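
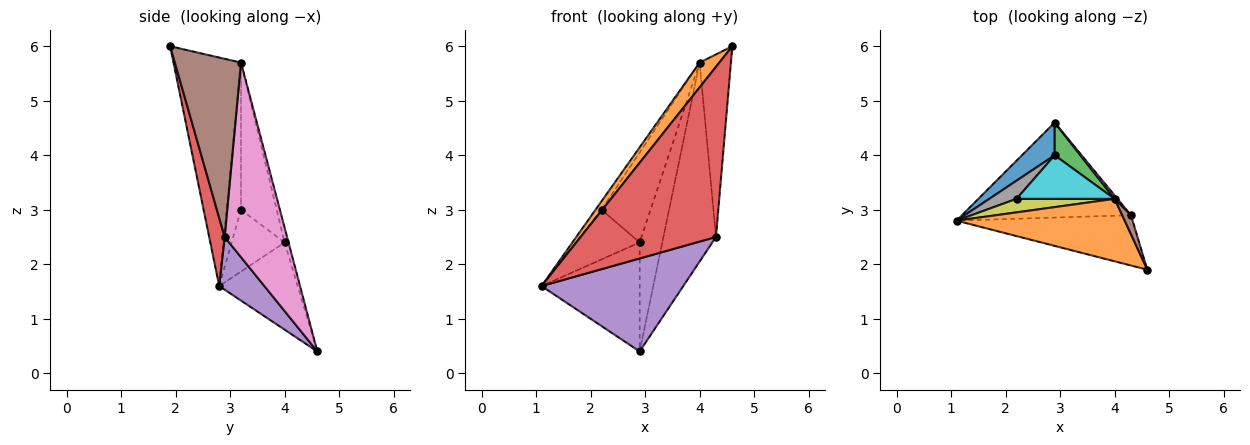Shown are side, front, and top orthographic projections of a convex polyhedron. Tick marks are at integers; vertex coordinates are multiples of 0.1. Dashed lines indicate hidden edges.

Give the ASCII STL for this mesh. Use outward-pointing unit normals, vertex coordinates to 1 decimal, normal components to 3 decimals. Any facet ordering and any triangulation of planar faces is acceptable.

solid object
 facet normal -0.608 0.760 0.228
  outer loop
   vertex 2.9 4.0 2.4
   vertex 2.9 4.6 0.4
   vertex 1.1 2.8 1.6
  endloop
 endfacet
 facet normal -0.784 -0.229 0.577
  outer loop
   vertex 4.0 3.2 5.7
   vertex 1.1 2.8 1.6
   vertex 4.6 1.9 6.0
  endloop
 endfacet
 facet normal -0.163 0.945 0.283
  outer loop
   vertex 4.0 3.2 5.7
   vertex 2.9 4.6 0.4
   vertex 2.9 4.0 2.4
  endloop
 endfacet
 facet normal 0.109 -0.953 -0.282
  outer loop
   vertex 4.3 2.9 2.5
   vertex 4.6 1.9 6.0
   vertex 1.1 2.8 1.6
  endloop
 endfacet
 facet normal 0.218 -0.683 -0.698
  outer loop
   vertex 4.3 2.9 2.5
   vertex 1.1 2.8 1.6
   vertex 2.9 4.6 0.4
  endloop
 endfacet
 facet normal 0.903 0.427 0.045
  outer loop
   vertex 4.3 2.9 2.5
   vertex 4.0 3.2 5.7
   vertex 4.6 1.9 6.0
  endloop
 endfacet
 facet normal 0.765 0.644 0.011
  outer loop
   vertex 4.3 2.9 2.5
   vertex 2.9 4.6 0.4
   vertex 4.0 3.2 5.7
  endloop
 endfacet
 facet normal -0.614 0.741 0.271
  outer loop
   vertex 2.2 3.2 3.0
   vertex 2.9 4.0 2.4
   vertex 1.1 2.8 1.6
  endloop
 endfacet
 facet normal -0.786 0.328 0.524
  outer loop
   vertex 2.2 3.2 3.0
   vertex 1.1 2.8 1.6
   vertex 4.0 3.2 5.7
  endloop
 endfacet
 facet normal -0.548 0.753 0.365
  outer loop
   vertex 2.2 3.2 3.0
   vertex 4.0 3.2 5.7
   vertex 2.9 4.0 2.4
  endloop
 endfacet
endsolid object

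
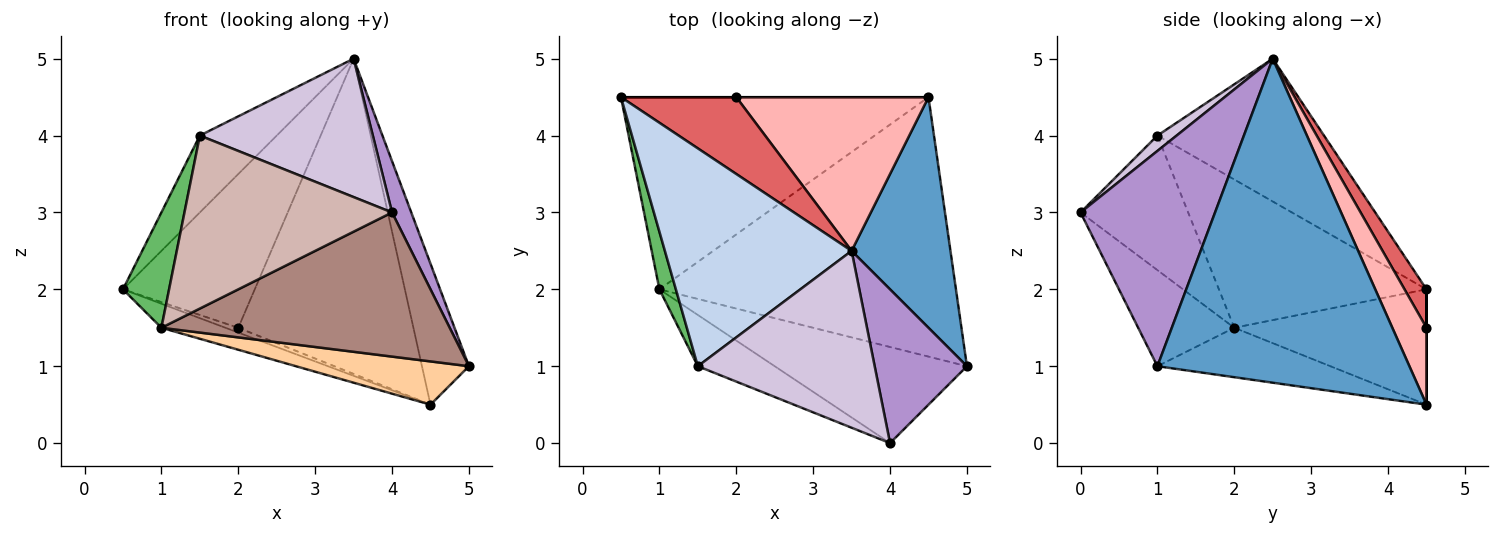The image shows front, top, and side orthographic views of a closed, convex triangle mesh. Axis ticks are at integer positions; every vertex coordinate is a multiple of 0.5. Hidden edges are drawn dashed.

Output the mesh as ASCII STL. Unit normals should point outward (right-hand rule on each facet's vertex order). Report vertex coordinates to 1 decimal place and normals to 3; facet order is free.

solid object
 facet normal 0.942 0.176 0.287
  outer loop
   vertex 3.5 2.5 5.0
   vertex 5.0 1.0 1.0
   vertex 4.5 4.5 0.5
  endloop
 endfacet
 facet normal -0.585 0.270 0.765
  outer loop
   vertex 1.5 1.0 4.0
   vertex 3.5 2.5 5.0
   vertex 0.5 4.5 2.0
  endloop
 endfacet
 facet normal -0.349 0.116 -0.930
  outer loop
   vertex 1.0 2.0 1.5
   vertex 0.5 4.5 2.0
   vertex 4.5 4.5 0.5
  endloop
 endfacet
 facet normal -0.162 -0.162 -0.973
  outer loop
   vertex 1.0 2.0 1.5
   vertex 4.5 4.5 0.5
   vertex 5.0 1.0 1.0
  endloop
 endfacet
 facet normal -0.970 -0.216 0.108
  outer loop
   vertex 1.0 2.0 1.5
   vertex 1.5 1.0 4.0
   vertex 0.5 4.5 2.0
  endloop
 endfacet
 facet normal 0.000 1.000 0.000
  outer loop
   vertex 2.0 4.5 1.5
   vertex 4.5 4.5 0.5
   vertex 0.5 4.5 2.0
  endloop
 endfacet
 facet normal 0.147 0.885 0.442
  outer loop
   vertex 2.0 4.5 1.5
   vertex 0.5 4.5 2.0
   vertex 3.5 2.5 5.0
  endloop
 endfacet
 facet normal 0.173 0.885 0.432
  outer loop
   vertex 2.0 4.5 1.5
   vertex 3.5 2.5 5.0
   vertex 4.5 4.5 0.5
  endloop
 endfacet
 facet normal 0.911 -0.130 0.391
  outer loop
   vertex 4.0 0.0 3.0
   vertex 5.0 1.0 1.0
   vertex 3.5 2.5 5.0
  endloop
 endfacet
 facet normal 0.068 -0.615 0.786
  outer loop
   vertex 4.0 0.0 3.0
   vertex 3.5 2.5 5.0
   vertex 1.5 1.0 4.0
  endloop
 endfacet
 facet normal -0.267 -0.802 -0.535
  outer loop
   vertex 4.0 0.0 3.0
   vertex 1.0 2.0 1.5
   vertex 5.0 1.0 1.0
  endloop
 endfacet
 facet normal -0.445 -0.859 -0.254
  outer loop
   vertex 4.0 0.0 3.0
   vertex 1.5 1.0 4.0
   vertex 1.0 2.0 1.5
  endloop
 endfacet
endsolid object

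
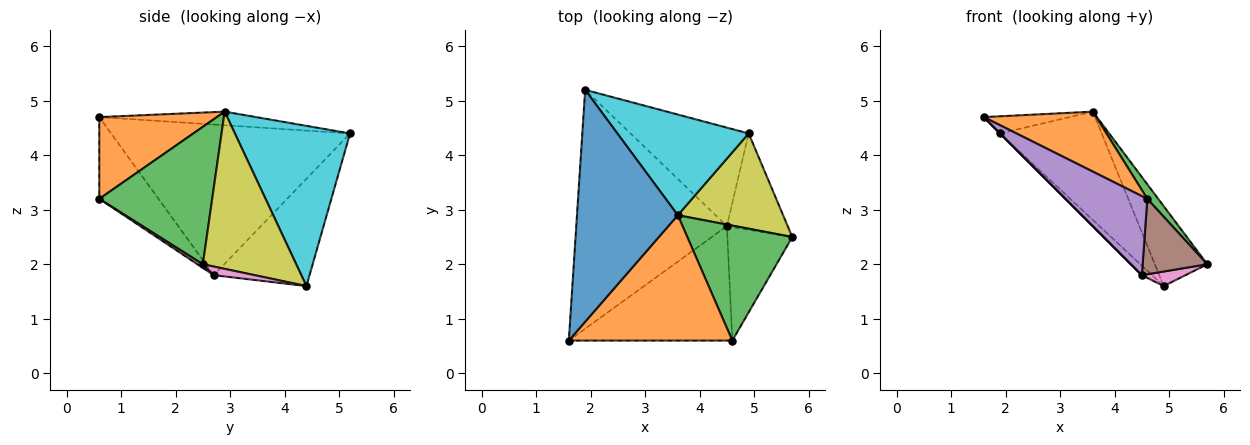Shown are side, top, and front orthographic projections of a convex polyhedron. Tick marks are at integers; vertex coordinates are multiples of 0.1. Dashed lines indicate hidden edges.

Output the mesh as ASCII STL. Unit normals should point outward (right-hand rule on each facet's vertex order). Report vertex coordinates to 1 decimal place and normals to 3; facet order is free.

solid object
 facet normal -0.134 0.073 0.988
  outer loop
   vertex 3.6 2.9 4.8
   vertex 1.9 5.2 4.4
   vertex 1.6 0.6 4.7
  endloop
 endfacet
 facet normal 0.411 -0.393 0.822
  outer loop
   vertex 4.6 0.6 3.2
   vertex 3.6 2.9 4.8
   vertex 1.6 0.6 4.7
  endloop
 endfacet
 facet normal 0.792 -0.077 0.605
  outer loop
   vertex 4.6 0.6 3.2
   vertex 5.7 2.5 2.0
   vertex 3.6 2.9 4.8
  endloop
 endfacet
 facet normal -0.707 0.000 -0.707
  outer loop
   vertex 4.5 2.7 1.8
   vertex 1.6 0.6 4.7
   vertex 1.9 5.2 4.4
  endloop
 endfacet
 facet normal -0.380 -0.525 -0.761
  outer loop
   vertex 4.5 2.7 1.8
   vertex 4.6 0.6 3.2
   vertex 1.6 0.6 4.7
  endloop
 endfacet
 facet normal 0.047 -0.553 -0.832
  outer loop
   vertex 4.5 2.7 1.8
   vertex 5.7 2.5 2.0
   vertex 4.6 0.6 3.2
  endloop
 endfacet
 facet normal 0.139 -0.148 -0.979
  outer loop
   vertex 4.9 4.4 1.6
   vertex 5.7 2.5 2.0
   vertex 4.5 2.7 1.8
  endloop
 endfacet
 facet normal -0.670 0.071 -0.739
  outer loop
   vertex 4.9 4.4 1.6
   vertex 4.5 2.7 1.8
   vertex 1.9 5.2 4.4
  endloop
 endfacet
 facet normal 0.753 0.423 0.504
  outer loop
   vertex 4.9 4.4 1.6
   vertex 3.6 2.9 4.8
   vertex 5.7 2.5 2.0
  endloop
 endfacet
 facet normal 0.639 0.563 0.524
  outer loop
   vertex 4.9 4.4 1.6
   vertex 1.9 5.2 4.4
   vertex 3.6 2.9 4.8
  endloop
 endfacet
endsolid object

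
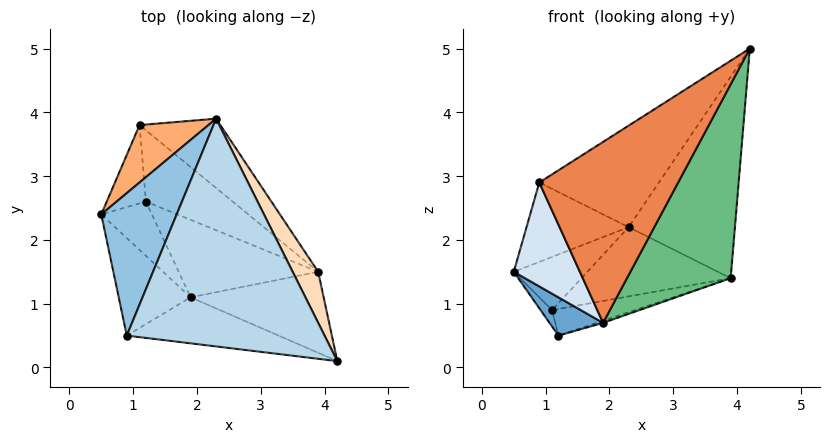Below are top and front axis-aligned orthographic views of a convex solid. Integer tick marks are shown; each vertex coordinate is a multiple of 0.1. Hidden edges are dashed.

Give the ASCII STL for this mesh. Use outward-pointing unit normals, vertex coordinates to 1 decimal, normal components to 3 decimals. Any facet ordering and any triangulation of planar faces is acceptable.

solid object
 facet normal -0.708 -0.407 -0.577
  outer loop
   vertex 1.9 1.1 0.7
   vertex 0.5 2.4 1.5
   vertex 1.2 2.6 0.5
  endloop
 endfacet
 facet normal -0.598 0.390 0.700
  outer loop
   vertex 0.9 0.5 2.9
   vertex 2.3 3.9 2.2
   vertex 0.5 2.4 1.5
  endloop
 endfacet
 facet normal -0.470 0.359 0.806
  outer loop
   vertex 0.9 0.5 2.9
   vertex 4.2 0.1 5.0
   vertex 2.3 3.9 2.2
  endloop
 endfacet
 facet normal -0.730 -0.498 -0.468
  outer loop
   vertex 0.9 0.5 2.9
   vertex 0.5 2.4 1.5
   vertex 1.9 1.1 0.7
  endloop
 endfacet
 facet normal 0.039 -0.968 -0.246
  outer loop
   vertex 0.9 0.5 2.9
   vertex 1.9 1.1 0.7
   vertex 4.2 0.1 5.0
  endloop
 endfacet
 facet normal -0.648 0.517 0.559
  outer loop
   vertex 1.1 3.8 0.9
   vertex 0.5 2.4 1.5
   vertex 2.3 3.9 2.2
  endloop
 endfacet
 facet normal -0.824 0.116 -0.554
  outer loop
   vertex 1.1 3.8 0.9
   vertex 1.2 2.6 0.5
   vertex 0.5 2.4 1.5
  endloop
 endfacet
 facet normal 0.844 0.519 0.132
  outer loop
   vertex 3.9 1.5 1.4
   vertex 2.3 3.9 2.2
   vertex 4.2 0.1 5.0
  endloop
 endfacet
 facet normal 0.304 -0.879 -0.367
  outer loop
   vertex 3.9 1.5 1.4
   vertex 4.2 0.1 5.0
   vertex 1.9 1.1 0.7
  endloop
 endfacet
 facet normal 0.326 0.026 -0.945
  outer loop
   vertex 3.9 1.5 1.4
   vertex 1.9 1.1 0.7
   vertex 1.2 2.6 0.5
  endloop
 endfacet
 facet normal 0.577 0.577 -0.577
  outer loop
   vertex 3.9 1.5 1.4
   vertex 1.1 3.8 0.9
   vertex 2.3 3.9 2.2
  endloop
 endfacet
 facet normal 0.414 0.319 -0.853
  outer loop
   vertex 3.9 1.5 1.4
   vertex 1.2 2.6 0.5
   vertex 1.1 3.8 0.9
  endloop
 endfacet
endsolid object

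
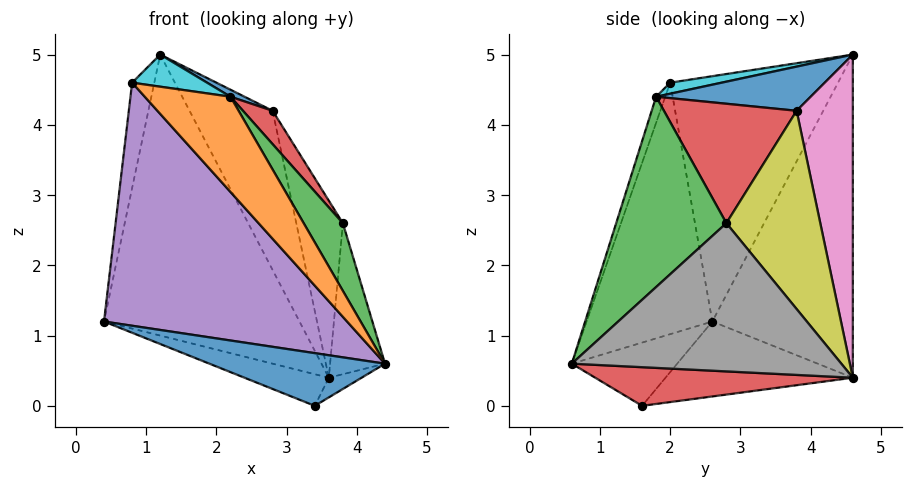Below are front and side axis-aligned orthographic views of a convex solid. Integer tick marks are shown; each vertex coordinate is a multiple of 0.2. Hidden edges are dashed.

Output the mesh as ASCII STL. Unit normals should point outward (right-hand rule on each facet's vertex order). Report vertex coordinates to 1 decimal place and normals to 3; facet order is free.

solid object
 facet normal -0.447 -0.744 -0.496
  outer loop
   vertex 3.4 1.6 0.0
   vertex 4.4 0.6 0.6
   vertex 0.4 2.6 1.2
  endloop
 endfacet
 facet normal -0.558 0.777 -0.291
  outer loop
   vertex 3.6 4.6 0.4
   vertex 0.4 2.6 1.2
   vertex 1.2 4.6 5.0
  endloop
 endfacet
 facet normal -0.325 0.146 -0.934
  outer loop
   vertex 3.6 4.6 0.4
   vertex 3.4 1.6 0.0
   vertex 0.4 2.6 1.2
  endloop
 endfacet
 facet normal 0.565 0.072 -0.822
  outer loop
   vertex 3.6 4.6 0.4
   vertex 4.4 0.6 0.6
   vertex 3.4 1.6 0.0
  endloop
 endfacet
 facet normal -0.457 -0.884 -0.102
  outer loop
   vertex 0.8 2.0 4.6
   vertex 0.4 2.6 1.2
   vertex 4.4 0.6 0.6
  endloop
 endfacet
 facet normal -0.982 0.130 0.138
  outer loop
   vertex 0.8 2.0 4.6
   vertex 1.2 4.6 5.0
   vertex 0.4 2.6 1.2
  endloop
 endfacet
 facet normal 0.538 0.795 0.281
  outer loop
   vertex 2.8 3.8 4.2
   vertex 3.6 4.6 0.4
   vertex 1.2 4.6 5.0
  endloop
 endfacet
 facet normal 0.977 0.199 0.074
  outer loop
   vertex 3.8 2.8 2.6
   vertex 4.4 0.6 0.6
   vertex 3.6 4.6 0.4
  endloop
 endfacet
 facet normal 0.862 0.428 0.272
  outer loop
   vertex 3.8 2.8 2.6
   vertex 3.6 4.6 0.4
   vertex 2.8 3.8 4.2
  endloop
 endfacet
 facet normal 0.116 -0.168 0.979
  outer loop
   vertex 2.2 1.8 4.4
   vertex 1.2 4.6 5.0
   vertex 0.8 2.0 4.6
  endloop
 endfacet
 facet normal 0.431 -0.039 0.901
  outer loop
   vertex 2.2 1.8 4.4
   vertex 2.8 3.8 4.2
   vertex 1.2 4.6 5.0
  endloop
 endfacet
 facet normal -0.103 -0.964 0.245
  outer loop
   vertex 2.2 1.8 4.4
   vertex 0.8 2.0 4.6
   vertex 4.4 0.6 0.6
  endloop
 endfacet
 facet normal 0.789 -0.281 0.546
  outer loop
   vertex 2.2 1.8 4.4
   vertex 4.4 0.6 0.6
   vertex 3.8 2.8 2.6
  endloop
 endfacet
 facet normal 0.782 -0.175 0.598
  outer loop
   vertex 2.2 1.8 4.4
   vertex 3.8 2.8 2.6
   vertex 2.8 3.8 4.2
  endloop
 endfacet
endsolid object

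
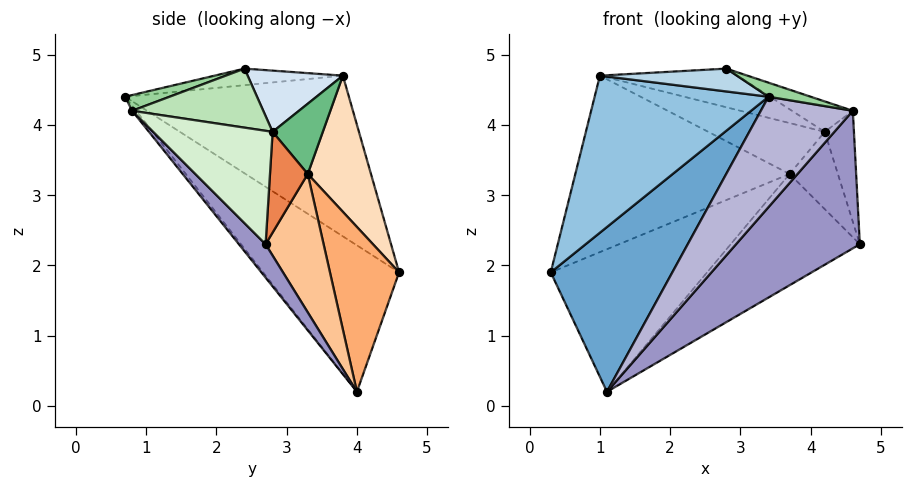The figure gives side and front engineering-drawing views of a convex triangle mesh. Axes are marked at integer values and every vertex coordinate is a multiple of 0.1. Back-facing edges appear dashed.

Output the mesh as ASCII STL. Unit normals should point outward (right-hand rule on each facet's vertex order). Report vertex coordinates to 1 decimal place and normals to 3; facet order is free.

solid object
 facet normal -0.741 -0.662 -0.115
  outer loop
   vertex 1.1 4.0 0.2
   vertex 3.4 0.7 4.4
   vertex 0.3 4.6 1.9
  endloop
 endfacet
 facet normal -0.789 -0.613 0.022
  outer loop
   vertex 1.0 3.8 4.7
   vertex 0.3 4.6 1.9
   vertex 3.4 0.7 4.4
  endloop
 endfacet
 facet normal -0.296 -0.317 0.901
  outer loop
   vertex 2.8 2.4 4.8
   vertex 1.0 3.8 4.7
   vertex 3.4 0.7 4.4
  endloop
 endfacet
 facet normal 0.356 0.513 0.781
  outer loop
   vertex 2.8 2.4 4.8
   vertex 4.2 2.8 3.9
   vertex 1.0 3.8 4.7
  endloop
 endfacet
 facet normal 0.610 0.780 0.142
  outer loop
   vertex 3.7 3.3 3.3
   vertex 4.2 2.8 3.9
   vertex 4.7 2.7 2.3
  endloop
 endfacet
 facet normal 0.401 0.907 -0.131
  outer loop
   vertex 3.7 3.3 3.3
   vertex 1.1 4.0 0.2
   vertex 0.3 4.6 1.9
  endloop
 endfacet
 facet normal 0.406 0.904 -0.136
  outer loop
   vertex 3.7 3.3 3.3
   vertex 4.7 2.7 2.3
   vertex 1.1 4.0 0.2
  endloop
 endfacet
 facet normal 0.277 0.940 0.199
  outer loop
   vertex 3.7 3.3 3.3
   vertex 0.3 4.6 1.9
   vertex 1.0 3.8 4.7
  endloop
 endfacet
 facet normal 0.363 0.842 0.399
  outer loop
   vertex 3.7 3.3 3.3
   vertex 1.0 3.8 4.7
   vertex 4.2 2.8 3.9
  endloop
 endfacet
 facet normal 0.176 -0.166 0.970
  outer loop
   vertex 4.6 0.8 4.2
   vertex 2.8 2.4 4.8
   vertex 3.4 0.7 4.4
  endloop
 endfacet
 facet normal 0.481 0.223 0.848
  outer loop
   vertex 4.6 0.8 4.2
   vertex 4.2 2.8 3.9
   vertex 2.8 2.4 4.8
  endloop
 endfacet
 facet normal 0.933 0.228 0.277
  outer loop
   vertex 4.6 0.8 4.2
   vertex 4.7 2.7 2.3
   vertex 4.2 2.8 3.9
  endloop
 endfacet
 facet normal 0.152 -0.703 -0.695
  outer loop
   vertex 4.6 0.8 4.2
   vertex 1.1 4.0 0.2
   vertex 4.7 2.7 2.3
  endloop
 endfacet
 facet normal -0.035 -0.795 -0.606
  outer loop
   vertex 4.6 0.8 4.2
   vertex 3.4 0.7 4.4
   vertex 1.1 4.0 0.2
  endloop
 endfacet
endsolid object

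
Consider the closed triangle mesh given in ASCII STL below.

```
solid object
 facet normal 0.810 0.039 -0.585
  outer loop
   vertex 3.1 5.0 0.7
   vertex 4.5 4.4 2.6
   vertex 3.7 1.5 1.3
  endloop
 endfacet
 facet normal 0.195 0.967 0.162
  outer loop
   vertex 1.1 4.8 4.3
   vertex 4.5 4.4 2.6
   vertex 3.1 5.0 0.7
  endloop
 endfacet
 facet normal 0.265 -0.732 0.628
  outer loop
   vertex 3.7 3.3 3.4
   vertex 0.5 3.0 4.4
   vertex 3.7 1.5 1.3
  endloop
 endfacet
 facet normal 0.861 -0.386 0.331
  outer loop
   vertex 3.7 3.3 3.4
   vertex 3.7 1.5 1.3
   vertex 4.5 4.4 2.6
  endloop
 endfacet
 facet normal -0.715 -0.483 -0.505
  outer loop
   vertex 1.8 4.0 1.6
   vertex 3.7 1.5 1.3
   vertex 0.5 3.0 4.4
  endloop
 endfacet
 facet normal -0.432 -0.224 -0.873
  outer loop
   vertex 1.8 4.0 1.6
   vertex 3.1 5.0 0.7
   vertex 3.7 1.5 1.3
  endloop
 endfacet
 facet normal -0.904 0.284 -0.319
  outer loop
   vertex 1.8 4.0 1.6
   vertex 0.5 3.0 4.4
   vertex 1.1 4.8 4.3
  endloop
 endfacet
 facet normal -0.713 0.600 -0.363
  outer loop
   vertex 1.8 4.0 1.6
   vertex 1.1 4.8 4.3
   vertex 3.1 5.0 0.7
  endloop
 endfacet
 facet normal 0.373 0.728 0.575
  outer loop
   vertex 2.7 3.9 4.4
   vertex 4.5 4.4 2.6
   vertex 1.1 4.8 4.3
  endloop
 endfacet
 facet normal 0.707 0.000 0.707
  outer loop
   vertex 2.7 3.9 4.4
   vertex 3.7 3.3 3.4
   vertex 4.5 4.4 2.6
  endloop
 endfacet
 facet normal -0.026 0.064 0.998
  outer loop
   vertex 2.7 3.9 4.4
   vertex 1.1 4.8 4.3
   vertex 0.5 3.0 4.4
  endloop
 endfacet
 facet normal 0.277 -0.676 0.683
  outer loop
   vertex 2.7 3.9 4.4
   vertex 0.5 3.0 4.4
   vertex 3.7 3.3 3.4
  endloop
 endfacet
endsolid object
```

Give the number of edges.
18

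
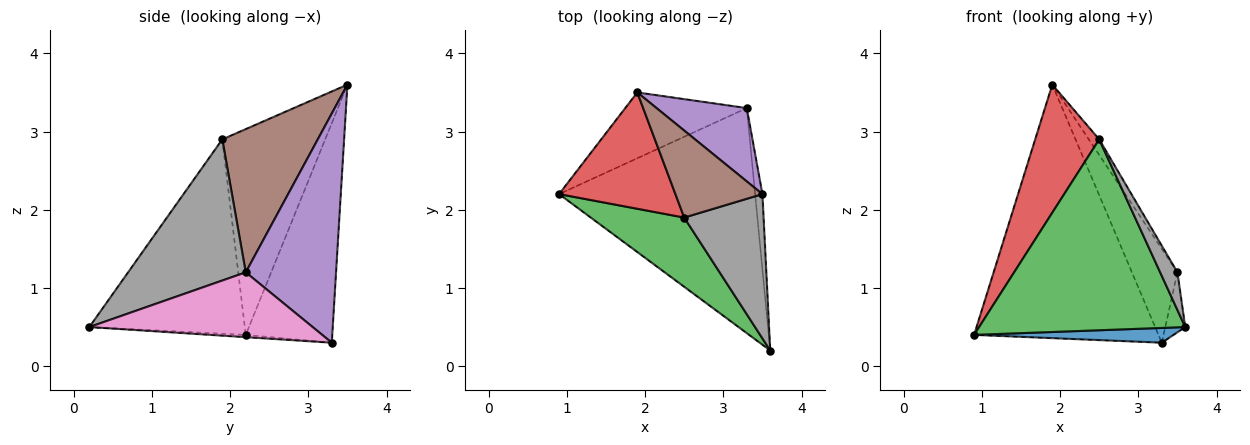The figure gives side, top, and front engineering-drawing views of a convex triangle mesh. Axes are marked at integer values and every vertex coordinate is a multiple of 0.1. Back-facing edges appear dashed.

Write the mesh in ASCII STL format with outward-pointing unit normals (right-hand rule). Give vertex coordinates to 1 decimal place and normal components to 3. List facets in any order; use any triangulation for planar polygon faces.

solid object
 facet normal -0.012 -0.065 -0.998
  outer loop
   vertex 3.3 3.3 0.3
   vertex 3.6 0.2 0.5
   vertex 0.9 2.2 0.4
  endloop
 endfacet
 facet normal -0.413 0.881 -0.229
  outer loop
   vertex 1.9 3.5 3.6
   vertex 3.3 3.3 0.3
   vertex 0.9 2.2 0.4
  endloop
 endfacet
 facet normal -0.578 -0.767 0.278
  outer loop
   vertex 2.5 1.9 2.9
   vertex 0.9 2.2 0.4
   vertex 3.6 0.2 0.5
  endloop
 endfacet
 facet normal -0.765 -0.476 0.433
  outer loop
   vertex 2.5 1.9 2.9
   vertex 1.9 3.5 3.6
   vertex 0.9 2.2 0.4
  endloop
 endfacet
 facet normal 0.842 0.425 0.332
  outer loop
   vertex 3.5 2.2 1.2
   vertex 3.3 3.3 0.3
   vertex 1.9 3.5 3.6
  endloop
 endfacet
 facet normal 0.851 0.093 0.517
  outer loop
   vertex 3.5 2.2 1.2
   vertex 1.9 3.5 3.6
   vertex 2.5 1.9 2.9
  endloop
 endfacet
 facet normal 0.990 0.089 -0.112
  outer loop
   vertex 3.5 2.2 1.2
   vertex 3.6 0.2 0.5
   vertex 3.3 3.3 0.3
  endloop
 endfacet
 facet normal 0.865 -0.127 0.486
  outer loop
   vertex 3.5 2.2 1.2
   vertex 2.5 1.9 2.9
   vertex 3.6 0.2 0.5
  endloop
 endfacet
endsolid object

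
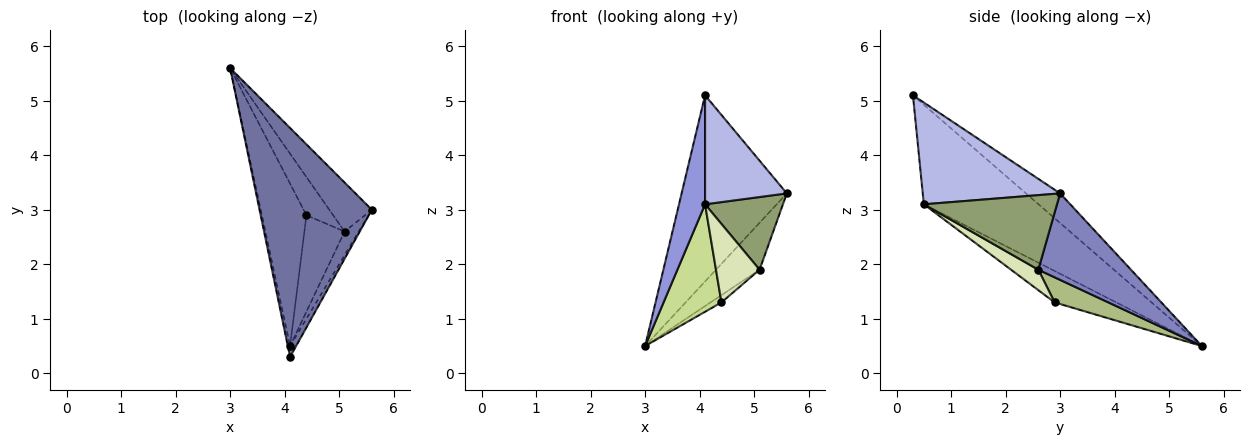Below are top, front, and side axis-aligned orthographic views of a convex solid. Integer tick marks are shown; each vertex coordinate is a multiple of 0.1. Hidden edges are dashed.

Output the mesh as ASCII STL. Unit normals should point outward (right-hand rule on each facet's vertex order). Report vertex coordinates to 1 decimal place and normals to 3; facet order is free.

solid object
 facet normal -0.200 0.618 0.760
  outer loop
   vertex 4.1 0.3 5.1
   vertex 5.6 3.0 3.3
   vertex 3.0 5.6 0.5
  endloop
 endfacet
 facet normal 0.827 0.389 -0.406
  outer loop
   vertex 5.1 2.6 1.9
   vertex 3.0 5.6 0.5
   vertex 5.6 3.0 3.3
  endloop
 endfacet
 facet normal -0.975 -0.222 -0.022
  outer loop
   vertex 4.1 0.5 3.1
   vertex 4.1 0.3 5.1
   vertex 3.0 5.6 0.5
  endloop
 endfacet
 facet normal 0.858 -0.511 -0.051
  outer loop
   vertex 4.1 0.5 3.1
   vertex 5.6 3.0 3.3
   vertex 4.1 0.3 5.1
  endloop
 endfacet
 facet normal 0.852 -0.498 -0.162
  outer loop
   vertex 4.1 0.5 3.1
   vertex 5.1 2.6 1.9
   vertex 5.6 3.0 3.3
  endloop
 endfacet
 facet normal 0.678 0.138 -0.722
  outer loop
   vertex 4.4 2.9 1.3
   vertex 3.0 5.6 0.5
   vertex 5.1 2.6 1.9
  endloop
 endfacet
 facet normal -0.507 -0.476 -0.719
  outer loop
   vertex 4.4 2.9 1.3
   vertex 4.1 0.5 3.1
   vertex 3.0 5.6 0.5
  endloop
 endfacet
 facet normal 0.367 -0.587 -0.722
  outer loop
   vertex 4.4 2.9 1.3
   vertex 5.1 2.6 1.9
   vertex 4.1 0.5 3.1
  endloop
 endfacet
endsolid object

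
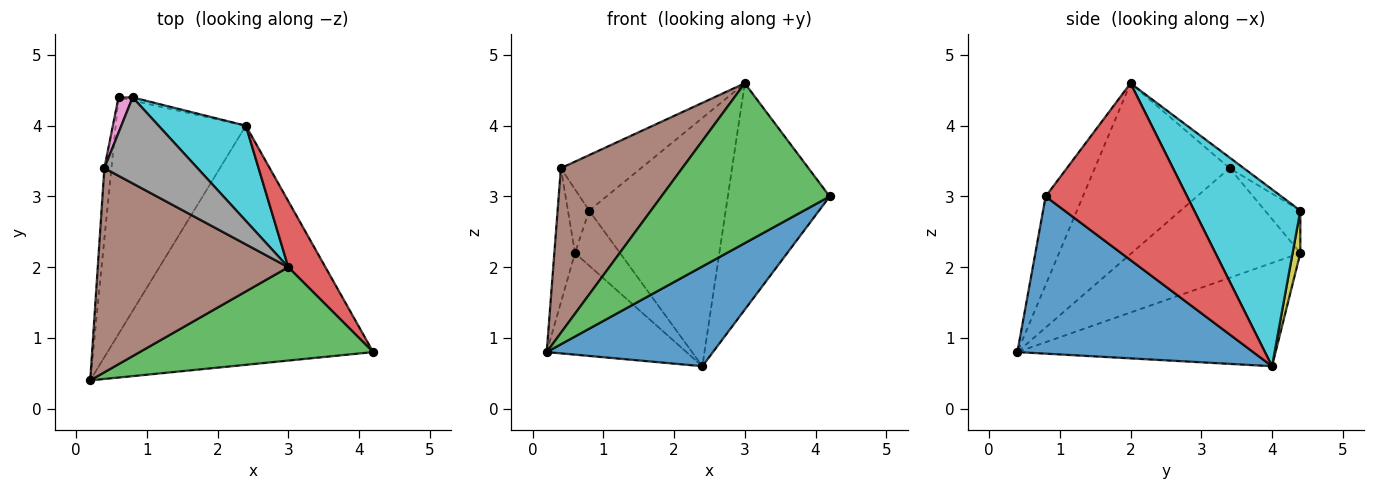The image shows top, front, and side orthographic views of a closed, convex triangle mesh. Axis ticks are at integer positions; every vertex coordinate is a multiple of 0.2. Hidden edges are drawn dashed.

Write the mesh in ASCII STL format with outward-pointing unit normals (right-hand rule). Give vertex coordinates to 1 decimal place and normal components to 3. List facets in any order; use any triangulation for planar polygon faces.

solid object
 facet normal 0.479 -0.338 -0.810
  outer loop
   vertex 2.4 4.0 0.6
   vertex 4.2 0.8 3.0
   vertex 0.2 0.4 0.8
  endloop
 endfacet
 facet normal -0.589 0.319 -0.742
  outer loop
   vertex 2.4 4.0 0.6
   vertex 0.2 0.4 0.8
   vertex 0.6 4.4 2.2
  endloop
 endfacet
 facet normal -0.188 -0.848 0.495
  outer loop
   vertex 3.0 2.0 4.6
   vertex 0.2 0.4 0.8
   vertex 4.2 0.8 3.0
  endloop
 endfacet
 facet normal 0.800 0.576 0.168
  outer loop
   vertex 3.0 2.0 4.6
   vertex 4.2 0.8 3.0
   vertex 2.4 4.0 0.6
  endloop
 endfacet
 facet normal -0.991 0.121 -0.064
  outer loop
   vertex 0.4 3.4 3.4
   vertex 0.6 4.4 2.2
   vertex 0.2 0.4 0.8
  endloop
 endfacet
 facet normal -0.572 -0.515 0.638
  outer loop
   vertex 0.4 3.4 3.4
   vertex 0.2 0.4 0.8
   vertex 3.0 2.0 4.6
  endloop
 endfacet
 facet normal -0.824 0.495 0.275
  outer loop
   vertex 0.8 4.4 2.8
   vertex 0.6 4.4 2.2
   vertex 0.4 3.4 3.4
  endloop
 endfacet
 facet normal -0.095 0.540 0.836
  outer loop
   vertex 0.8 4.4 2.8
   vertex 0.4 3.4 3.4
   vertex 3.0 2.0 4.6
  endloop
 endfacet
 facet normal 0.169 0.984 -0.056
  outer loop
   vertex 0.8 4.4 2.8
   vertex 2.4 4.0 0.6
   vertex 0.6 4.4 2.2
  endloop
 endfacet
 facet normal 0.587 0.756 0.290
  outer loop
   vertex 0.8 4.4 2.8
   vertex 3.0 2.0 4.6
   vertex 2.4 4.0 0.6
  endloop
 endfacet
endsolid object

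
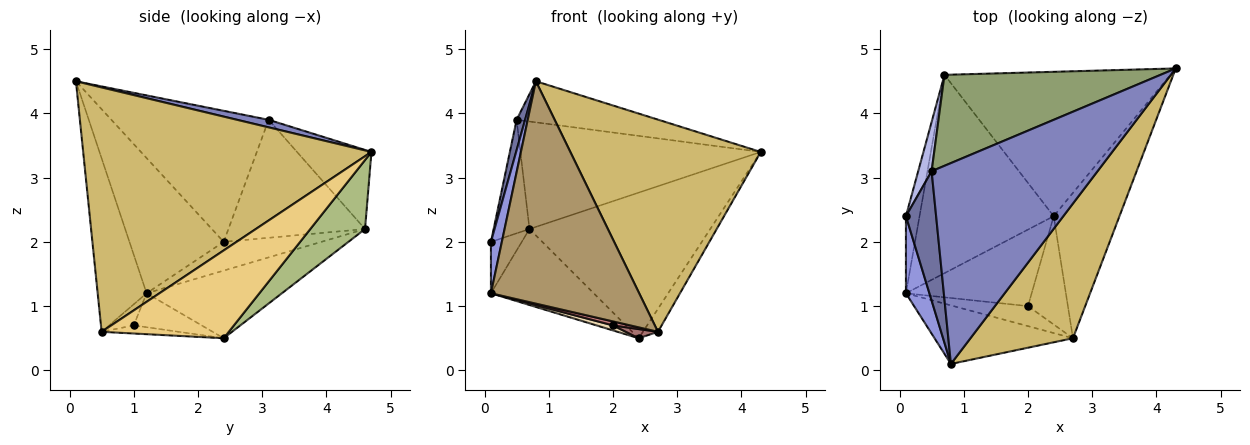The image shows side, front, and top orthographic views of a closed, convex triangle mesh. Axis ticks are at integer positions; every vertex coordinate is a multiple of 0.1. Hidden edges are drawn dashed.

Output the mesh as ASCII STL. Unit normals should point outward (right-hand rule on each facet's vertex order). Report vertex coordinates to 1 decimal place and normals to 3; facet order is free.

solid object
 facet normal -0.973 -0.052 0.224
  outer loop
   vertex 0.5 3.1 3.9
   vertex 0.1 2.4 2.0
   vertex 0.8 0.1 4.5
  endloop
 endfacet
 facet normal 0.044 0.200 0.979
  outer loop
   vertex 0.5 3.1 3.9
   vertex 0.8 0.1 4.5
   vertex 4.3 4.7 3.4
  endloop
 endfacet
 facet normal -0.979 -0.113 0.170
  outer loop
   vertex 0.1 1.2 1.2
   vertex 0.8 0.1 4.5
   vertex 0.1 2.4 2.0
  endloop
 endfacet
 facet normal -0.961 0.252 0.109
  outer loop
   vertex 0.7 4.6 2.2
   vertex 0.1 2.4 2.0
   vertex 0.5 3.1 3.9
  endloop
 endfacet
 facet normal -0.230 0.743 0.628
  outer loop
   vertex 0.7 4.6 2.2
   vertex 0.5 3.1 3.9
   vertex 4.3 4.7 3.4
  endloop
 endfacet
 facet normal 0.210 0.694 -0.688
  outer loop
   vertex 0.7 4.6 2.2
   vertex 4.3 4.7 3.4
   vertex 2.4 2.4 0.5
  endloop
 endfacet
 facet normal -0.869 0.274 -0.412
  outer loop
   vertex 0.7 4.6 2.2
   vertex 0.1 1.2 1.2
   vertex 0.1 2.4 2.0
  endloop
 endfacet
 facet normal -0.426 0.324 -0.845
  outer loop
   vertex 0.7 4.6 2.2
   vertex 2.4 2.4 0.5
   vertex 0.1 1.2 1.2
  endloop
 endfacet
 facet normal -0.304 -0.921 -0.243
  outer loop
   vertex 2.7 0.5 0.6
   vertex 0.8 0.1 4.5
   vertex 0.1 1.2 1.2
  endloop
 endfacet
 facet normal 0.788 -0.520 0.330
  outer loop
   vertex 2.7 0.5 0.6
   vertex 4.3 4.7 3.4
   vertex 0.8 0.1 4.5
  endloop
 endfacet
 facet normal 0.797 0.094 -0.597
  outer loop
   vertex 2.7 0.5 0.6
   vertex 2.4 2.4 0.5
   vertex 4.3 4.7 3.4
  endloop
 endfacet
 facet normal -0.260 -0.063 -0.963
  outer loop
   vertex 2.0 1.0 0.7
   vertex 0.1 1.2 1.2
   vertex 2.4 2.4 0.5
  endloop
 endfacet
 facet normal -0.199 -0.083 -0.977
  outer loop
   vertex 2.0 1.0 0.7
   vertex 2.4 2.4 0.5
   vertex 2.7 0.5 0.6
  endloop
 endfacet
 facet normal -0.268 -0.187 -0.945
  outer loop
   vertex 2.0 1.0 0.7
   vertex 2.7 0.5 0.6
   vertex 0.1 1.2 1.2
  endloop
 endfacet
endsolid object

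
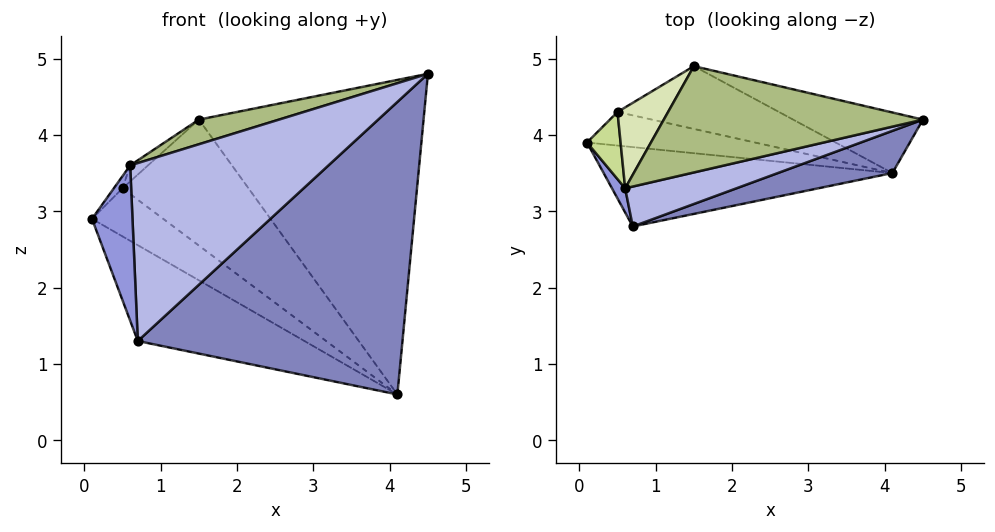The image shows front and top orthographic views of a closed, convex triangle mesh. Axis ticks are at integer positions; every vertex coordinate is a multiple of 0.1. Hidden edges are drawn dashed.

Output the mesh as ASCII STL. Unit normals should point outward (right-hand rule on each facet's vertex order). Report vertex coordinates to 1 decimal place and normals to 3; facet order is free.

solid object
 facet normal -0.278 0.740 -0.613
  outer loop
   vertex 4.1 3.5 0.6
   vertex 0.7 2.8 1.3
   vertex 0.1 3.9 2.9
  endloop
 endfacet
 facet normal 0.227 -0.964 0.139
  outer loop
   vertex 4.1 3.5 0.6
   vertex 4.5 4.2 4.8
   vertex 0.7 2.8 1.3
  endloop
 endfacet
 facet normal -0.814 -0.574 0.089
  outer loop
   vertex 0.6 3.3 3.6
   vertex 0.1 3.9 2.9
   vertex 0.7 2.8 1.3
  endloop
 endfacet
 facet normal 0.156 -0.964 0.216
  outer loop
   vertex 0.6 3.3 3.6
   vertex 0.7 2.8 1.3
   vertex 4.5 4.2 4.8
  endloop
 endfacet
 facet normal 0.258 0.949 -0.183
  outer loop
   vertex 1.5 4.9 4.2
   vertex 4.5 4.2 4.8
   vertex 4.1 3.5 0.6
  endloop
 endfacet
 facet normal -0.240 -0.219 0.946
  outer loop
   vertex 1.5 4.9 4.2
   vertex 0.6 3.3 3.6
   vertex 4.5 4.2 4.8
  endloop
 endfacet
 facet normal -0.758 0.117 0.642
  outer loop
   vertex 0.5 4.3 3.3
   vertex 0.1 3.9 2.9
   vertex 0.6 3.3 3.6
  endloop
 endfacet
 facet normal -0.707 0.137 0.694
  outer loop
   vertex 0.5 4.3 3.3
   vertex 0.6 3.3 3.6
   vertex 1.5 4.9 4.2
  endloop
 endfacet
 facet normal -0.240 0.796 -0.556
  outer loop
   vertex 0.5 4.3 3.3
   vertex 4.1 3.5 0.6
   vertex 0.1 3.9 2.9
  endloop
 endfacet
 facet normal -0.134 0.887 -0.442
  outer loop
   vertex 0.5 4.3 3.3
   vertex 1.5 4.9 4.2
   vertex 4.1 3.5 0.6
  endloop
 endfacet
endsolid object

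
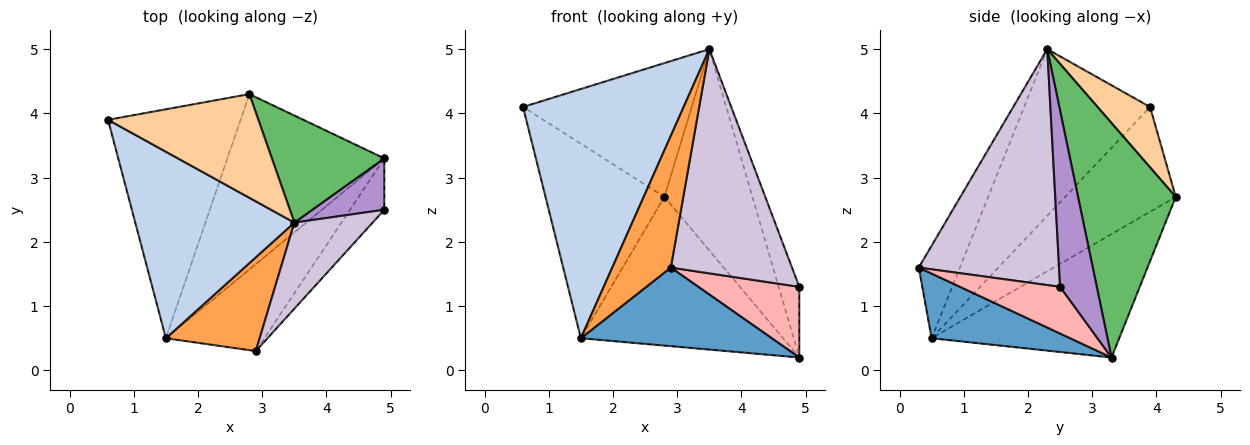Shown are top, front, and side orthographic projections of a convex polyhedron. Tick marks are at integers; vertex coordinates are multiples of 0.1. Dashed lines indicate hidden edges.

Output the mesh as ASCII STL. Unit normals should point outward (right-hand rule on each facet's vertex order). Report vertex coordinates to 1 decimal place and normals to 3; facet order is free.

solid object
 facet normal 0.438 -0.603 -0.667
  outer loop
   vertex 1.5 0.5 0.5
   vertex 4.9 3.3 0.2
   vertex 2.9 0.3 1.6
  endloop
 endfacet
 facet normal -0.532 -0.678 0.508
  outer loop
   vertex 1.5 0.5 0.5
   vertex 3.5 2.3 5.0
   vertex 0.6 3.9 4.1
  endloop
 endfacet
 facet normal -0.497 -0.707 0.504
  outer loop
   vertex 1.5 0.5 0.5
   vertex 2.9 0.3 1.6
   vertex 3.5 2.3 5.0
  endloop
 endfacet
 facet normal 0.239 0.768 0.595
  outer loop
   vertex 2.8 4.3 2.7
   vertex 0.6 3.9 4.1
   vertex 3.5 2.3 5.0
  endloop
 endfacet
 facet normal 0.700 0.631 0.335
  outer loop
   vertex 2.8 4.3 2.7
   vertex 3.5 2.3 5.0
   vertex 4.9 3.3 0.2
  endloop
 endfacet
 facet normal -0.516 0.554 -0.653
  outer loop
   vertex 2.8 4.3 2.7
   vertex 1.5 0.5 0.5
   vertex 0.6 3.9 4.1
  endloop
 endfacet
 facet normal -0.514 0.555 -0.654
  outer loop
   vertex 2.8 4.3 2.7
   vertex 4.9 3.3 0.2
   vertex 1.5 0.5 0.5
  endloop
 endfacet
 facet normal 0.625 -0.631 -0.459
  outer loop
   vertex 4.9 2.5 1.3
   vertex 2.9 0.3 1.6
   vertex 4.9 3.3 0.2
  endloop
 endfacet
 facet normal 0.821 0.462 0.336
  outer loop
   vertex 4.9 2.5 1.3
   vertex 4.9 3.3 0.2
   vertex 3.5 2.3 5.0
  endloop
 endfacet
 facet normal 0.734 -0.634 0.243
  outer loop
   vertex 4.9 2.5 1.3
   vertex 3.5 2.3 5.0
   vertex 2.9 0.3 1.6
  endloop
 endfacet
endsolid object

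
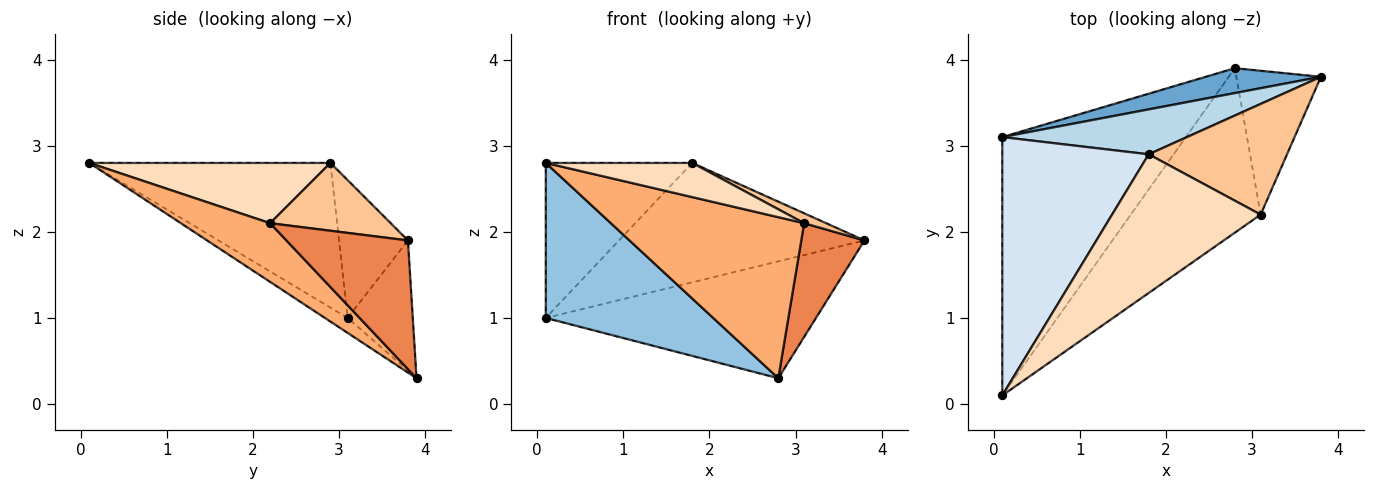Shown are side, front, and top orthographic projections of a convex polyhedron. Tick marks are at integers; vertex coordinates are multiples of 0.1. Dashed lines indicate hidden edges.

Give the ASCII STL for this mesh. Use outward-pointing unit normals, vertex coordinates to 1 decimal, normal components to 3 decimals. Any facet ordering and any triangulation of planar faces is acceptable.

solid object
 facet normal -0.229 0.952 0.203
  outer loop
   vertex 2.8 3.9 0.3
   vertex 0.1 3.1 1.0
   vertex 3.8 3.8 1.9
  endloop
 endfacet
 facet normal -0.070 -0.513 -0.855
  outer loop
   vertex 2.8 3.9 0.3
   vertex 0.1 0.1 2.8
   vertex 0.1 3.1 1.0
  endloop
 endfacet
 facet normal -0.254 0.905 0.341
  outer loop
   vertex 1.8 2.9 2.8
   vertex 3.8 3.8 1.9
   vertex 0.1 3.1 1.0
  endloop
 endfacet
 facet normal -0.646 0.393 0.654
  outer loop
   vertex 1.8 2.9 2.8
   vertex 0.1 3.1 1.0
   vertex 0.1 0.1 2.8
  endloop
 endfacet
 facet normal 0.766 -0.398 -0.504
  outer loop
   vertex 3.1 2.2 2.1
   vertex 2.8 3.9 0.3
   vertex 3.8 3.8 1.9
  endloop
 endfacet
 facet normal 0.307 -0.666 -0.680
  outer loop
   vertex 3.1 2.2 2.1
   vertex 0.1 0.1 2.8
   vertex 2.8 3.9 0.3
  endloop
 endfacet
 facet normal 0.439 -0.080 0.895
  outer loop
   vertex 3.1 2.2 2.1
   vertex 3.8 3.8 1.9
   vertex 1.8 2.9 2.8
  endloop
 endfacet
 facet normal 0.367 -0.223 0.903
  outer loop
   vertex 3.1 2.2 2.1
   vertex 1.8 2.9 2.8
   vertex 0.1 0.1 2.8
  endloop
 endfacet
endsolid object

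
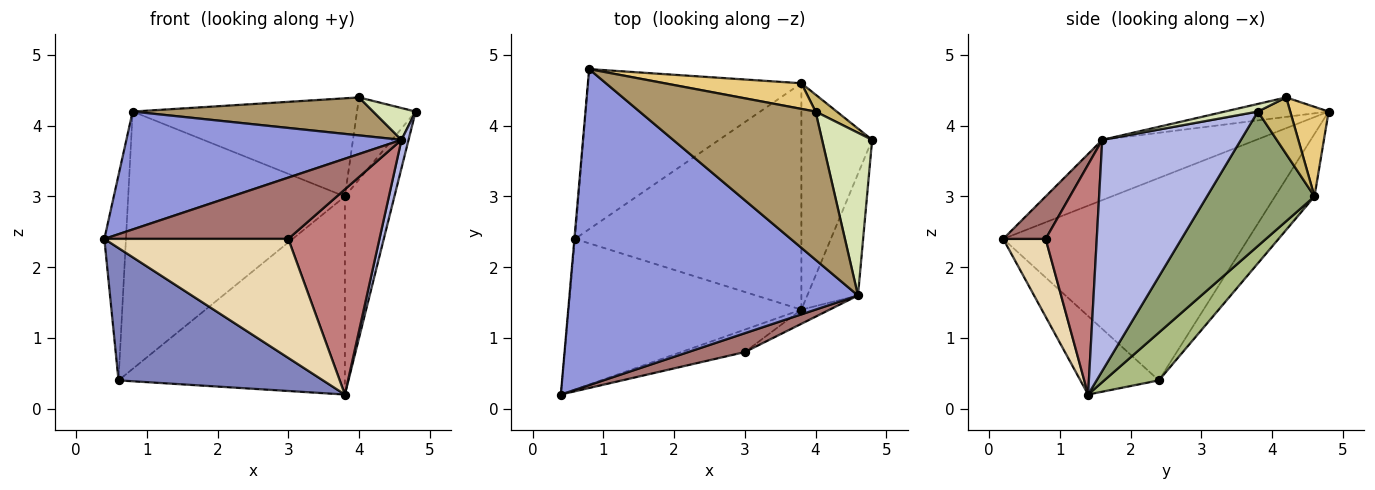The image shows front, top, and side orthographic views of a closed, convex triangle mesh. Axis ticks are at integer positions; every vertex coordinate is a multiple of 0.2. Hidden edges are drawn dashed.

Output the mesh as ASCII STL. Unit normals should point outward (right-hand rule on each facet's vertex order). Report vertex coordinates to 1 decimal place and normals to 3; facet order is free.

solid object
 facet normal -0.996 0.088 -0.003
  outer loop
   vertex 0.6 2.4 0.4
   vertex 0.4 0.2 2.4
   vertex 0.8 4.8 4.2
  endloop
 endfacet
 facet normal -0.245 -0.640 -0.728
  outer loop
   vertex 0.6 2.4 0.4
   vertex 3.8 1.4 0.2
   vertex 0.4 0.2 2.4
  endloop
 endfacet
 facet normal -0.192 -0.343 0.919
  outer loop
   vertex 4.6 1.6 3.8
   vertex 0.8 4.8 4.2
   vertex 0.4 0.2 2.4
  endloop
 endfacet
 facet normal 0.976 -0.050 -0.214
  outer loop
   vertex 4.6 1.6 3.8
   vertex 3.8 1.4 0.2
   vertex 4.8 3.8 4.2
  endloop
 endfacet
 facet normal 0.819 0.377 -0.431
  outer loop
   vertex 3.8 4.6 3.0
   vertex 4.8 3.8 4.2
   vertex 3.8 1.4 0.2
  endloop
 endfacet
 facet normal 0.157 0.650 -0.743
  outer loop
   vertex 3.8 4.6 3.0
   vertex 3.8 1.4 0.2
   vertex 0.6 2.4 0.4
  endloop
 endfacet
 facet normal -0.153 0.839 -0.522
  outer loop
   vertex 3.8 4.6 3.0
   vertex 0.6 2.4 0.4
   vertex 0.8 4.8 4.2
  endloop
 endfacet
 facet normal 0.148 -0.190 0.971
  outer loop
   vertex 4.0 4.2 4.4
   vertex 4.6 1.6 3.8
   vertex 4.8 3.8 4.2
  endloop
 endfacet
 facet normal -0.106 -0.247 0.963
  outer loop
   vertex 4.0 4.2 4.4
   vertex 0.8 4.8 4.2
   vertex 4.6 1.6 3.8
  endloop
 endfacet
 facet normal 0.475 0.862 0.178
  outer loop
   vertex 4.0 4.2 4.4
   vertex 4.8 3.8 4.2
   vertex 3.8 4.6 3.0
  endloop
 endfacet
 facet normal 0.163 0.955 0.249
  outer loop
   vertex 4.0 4.2 4.4
   vertex 3.8 4.6 3.0
   vertex 0.8 4.8 4.2
  endloop
 endfacet
 facet normal 0.221 -0.958 -0.181
  outer loop
   vertex 3.0 0.8 2.4
   vertex 0.4 0.2 2.4
   vertex 3.8 1.4 0.2
  endloop
 endfacet
 facet normal 0.215 -0.933 0.287
  outer loop
   vertex 3.0 0.8 2.4
   vertex 4.6 1.6 3.8
   vertex 0.4 0.2 2.4
  endloop
 endfacet
 facet normal 0.488 -0.871 -0.060
  outer loop
   vertex 3.0 0.8 2.4
   vertex 3.8 1.4 0.2
   vertex 4.6 1.6 3.8
  endloop
 endfacet
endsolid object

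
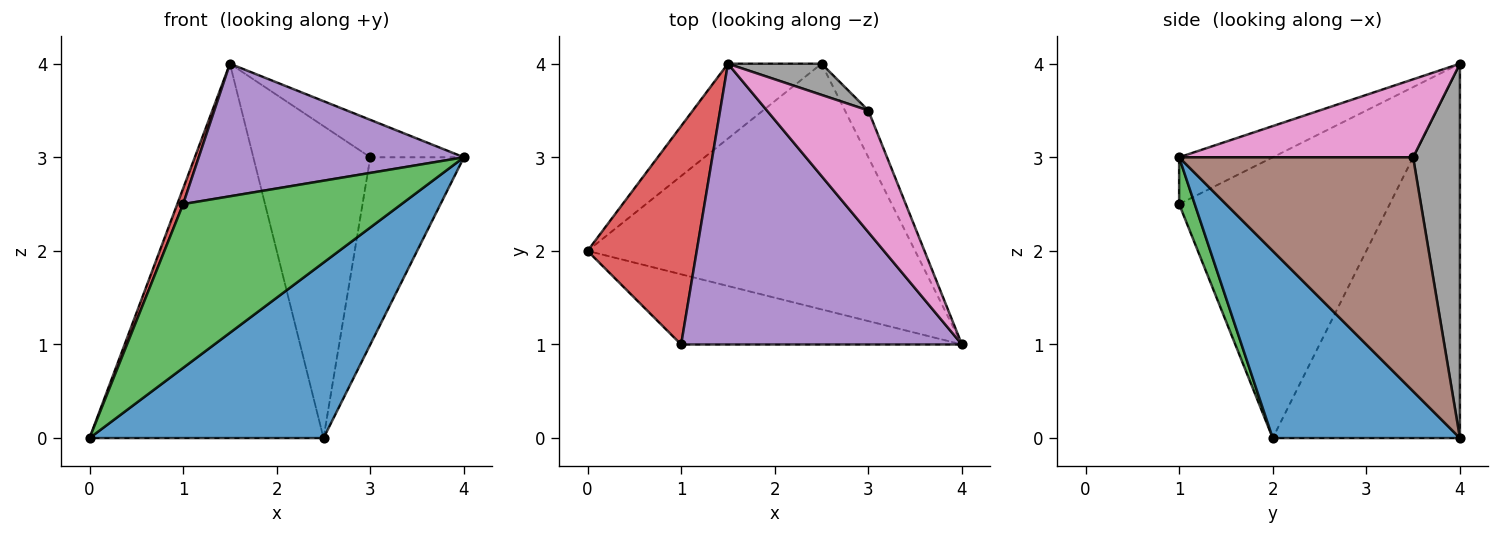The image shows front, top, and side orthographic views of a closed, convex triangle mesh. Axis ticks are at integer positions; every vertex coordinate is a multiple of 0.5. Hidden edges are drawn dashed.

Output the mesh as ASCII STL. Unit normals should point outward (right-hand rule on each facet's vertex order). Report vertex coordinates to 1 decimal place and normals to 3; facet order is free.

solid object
 facet normal 0.422 -0.527 -0.738
  outer loop
   vertex 2.5 4.0 0.0
   vertex 4.0 1.0 3.0
   vertex 0.0 2.0 0.0
  endloop
 endfacet
 facet normal -0.617 0.772 -0.154
  outer loop
   vertex 1.5 4.0 4.0
   vertex 2.5 4.0 0.0
   vertex 0.0 2.0 0.0
  endloop
 endfacet
 facet normal 0.066 -0.917 -0.393
  outer loop
   vertex 1.0 1.0 2.5
   vertex 0.0 2.0 0.0
   vertex 4.0 1.0 3.0
  endloop
 endfacet
 facet normal -0.932 -0.026 0.362
  outer loop
   vertex 1.0 1.0 2.5
   vertex 1.5 4.0 4.0
   vertex 0.0 2.0 0.0
  endloop
 endfacet
 facet normal -0.149 -0.422 0.894
  outer loop
   vertex 1.0 1.0 2.5
   vertex 4.0 1.0 3.0
   vertex 1.5 4.0 4.0
  endloop
 endfacet
 facet normal 0.925 0.370 -0.092
  outer loop
   vertex 3.0 3.5 3.0
   vertex 4.0 1.0 3.0
   vertex 2.5 4.0 0.0
  endloop
 endfacet
 facet normal 0.592 0.237 0.770
  outer loop
   vertex 3.0 3.5 3.0
   vertex 1.5 4.0 4.0
   vertex 4.0 1.0 3.0
  endloop
 endfacet
 facet normal 0.370 0.925 0.092
  outer loop
   vertex 3.0 3.5 3.0
   vertex 2.5 4.0 0.0
   vertex 1.5 4.0 4.0
  endloop
 endfacet
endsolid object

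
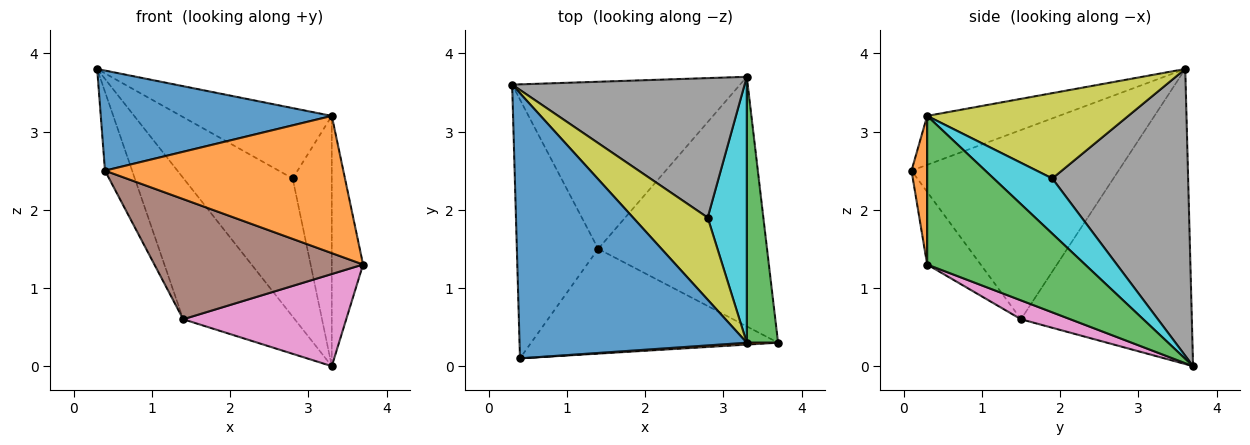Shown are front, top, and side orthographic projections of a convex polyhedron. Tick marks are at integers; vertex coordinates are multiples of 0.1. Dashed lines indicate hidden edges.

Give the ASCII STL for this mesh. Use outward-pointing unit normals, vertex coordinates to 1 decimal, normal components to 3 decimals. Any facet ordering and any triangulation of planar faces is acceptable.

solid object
 facet normal -0.197 -0.346 0.917
  outer loop
   vertex 3.3 0.3 3.2
   vertex 0.3 3.6 3.8
   vertex 0.4 0.1 2.5
  endloop
 endfacet
 facet normal 0.065 -0.998 0.014
  outer loop
   vertex 3.3 0.3 3.2
   vertex 0.4 0.1 2.5
   vertex 3.7 0.3 1.3
  endloop
 endfacet
 facet normal 0.961 0.190 0.202
  outer loop
   vertex 3.3 0.3 3.2
   vertex 3.7 0.3 1.3
   vertex 3.3 3.7 0.0
  endloop
 endfacet
 facet normal -0.912 0.120 -0.392
  outer loop
   vertex 1.4 1.5 0.6
   vertex 0.4 0.1 2.5
   vertex 0.3 3.6 3.8
  endloop
 endfacet
 facet normal -0.703 0.459 -0.543
  outer loop
   vertex 1.4 1.5 0.6
   vertex 0.3 3.6 3.8
   vertex 3.3 3.7 0.0
  endloop
 endfacet
 facet normal -0.190 -0.740 -0.645
  outer loop
   vertex 1.4 1.5 0.6
   vertex 3.7 0.3 1.3
   vertex 0.4 0.1 2.5
  endloop
 endfacet
 facet normal 0.104 -0.344 -0.933
  outer loop
   vertex 1.4 1.5 0.6
   vertex 3.3 3.7 0.0
   vertex 3.7 0.3 1.3
  endloop
 endfacet
 facet normal 0.659 0.529 0.534
  outer loop
   vertex 2.8 1.9 2.4
   vertex 3.3 3.7 0.0
   vertex 0.3 3.6 3.8
  endloop
 endfacet
 facet normal 0.655 0.492 0.573
  outer loop
   vertex 2.8 1.9 2.4
   vertex 0.3 3.6 3.8
   vertex 3.3 0.3 3.2
  endloop
 endfacet
 facet normal 0.717 0.478 0.508
  outer loop
   vertex 2.8 1.9 2.4
   vertex 3.3 0.3 3.2
   vertex 3.3 3.7 0.0
  endloop
 endfacet
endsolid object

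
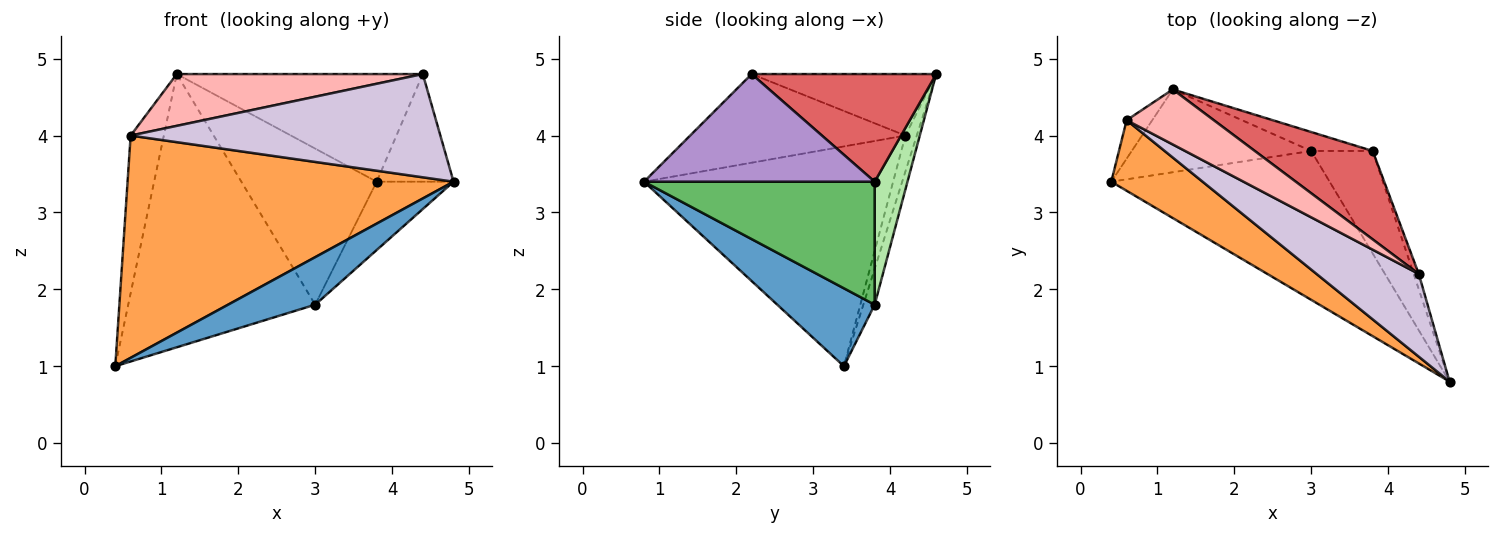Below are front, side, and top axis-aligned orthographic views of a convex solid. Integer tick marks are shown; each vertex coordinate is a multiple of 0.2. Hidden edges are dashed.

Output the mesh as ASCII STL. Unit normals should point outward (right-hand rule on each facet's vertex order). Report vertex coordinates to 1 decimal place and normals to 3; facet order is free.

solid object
 facet normal 0.322 -0.288 -0.902
  outer loop
   vertex 3.0 3.8 1.8
   vertex 4.8 0.8 3.4
   vertex 0.4 3.4 1.0
  endloop
 endfacet
 facet normal -0.058 0.955 -0.290
  outer loop
   vertex 3.0 3.8 1.8
   vertex 0.4 3.4 1.0
   vertex 1.2 4.6 4.8
  endloop
 endfacet
 facet normal -0.589 -0.770 0.245
  outer loop
   vertex 0.6 4.2 4.0
   vertex 0.4 3.4 1.0
   vertex 4.8 0.8 3.4
  endloop
 endfacet
 facet normal -0.315 0.922 -0.225
  outer loop
   vertex 0.6 4.2 4.0
   vertex 1.2 4.6 4.8
   vertex 0.4 3.4 1.0
  endloop
 endfacet
 facet normal 0.857 0.286 -0.429
  outer loop
   vertex 3.8 3.8 3.4
   vertex 4.8 0.8 3.4
   vertex 3.0 3.8 1.8
  endloop
 endfacet
 facet normal 0.234 0.965 -0.117
  outer loop
   vertex 3.8 3.8 3.4
   vertex 3.0 3.8 1.8
   vertex 1.2 4.6 4.8
  endloop
 endfacet
 facet normal 0.501 0.669 0.549
  outer loop
   vertex 4.4 2.2 4.8
   vertex 3.8 3.8 3.4
   vertex 1.2 4.6 4.8
  endloop
 endfacet
 facet normal -0.457 -0.610 0.648
  outer loop
   vertex 4.4 2.2 4.8
   vertex 1.2 4.6 4.8
   vertex 0.6 4.2 4.0
  endloop
 endfacet
 facet normal 0.948 0.316 -0.045
  outer loop
   vertex 4.4 2.2 4.8
   vertex 4.8 0.8 3.4
   vertex 3.8 3.8 3.4
  endloop
 endfacet
 facet normal -0.477 -0.686 0.550
  outer loop
   vertex 4.4 2.2 4.8
   vertex 0.6 4.2 4.0
   vertex 4.8 0.8 3.4
  endloop
 endfacet
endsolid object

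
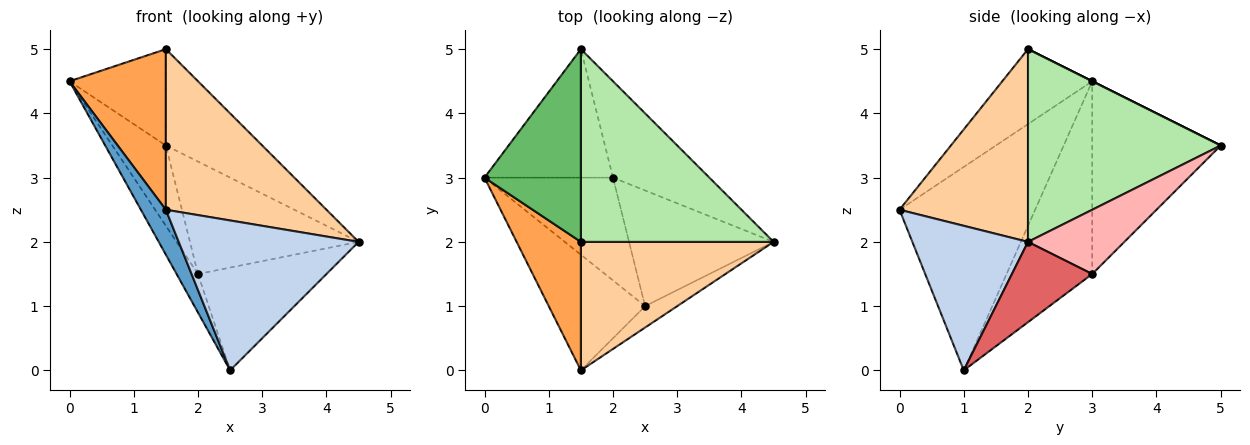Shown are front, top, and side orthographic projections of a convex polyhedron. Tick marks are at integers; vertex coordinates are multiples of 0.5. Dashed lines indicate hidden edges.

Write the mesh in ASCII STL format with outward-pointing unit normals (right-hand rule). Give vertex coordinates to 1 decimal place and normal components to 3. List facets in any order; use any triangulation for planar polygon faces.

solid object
 facet normal -0.891 -0.164 -0.422
  outer loop
   vertex 2.5 1.0 0.0
   vertex 1.5 0.0 2.5
   vertex 0.0 3.0 4.5
  endloop
 endfacet
 facet normal 0.537 -0.835 -0.119
  outer loop
   vertex 2.5 1.0 0.0
   vertex 4.5 2.0 2.0
   vertex 1.5 0.0 2.5
  endloop
 endfacet
 facet normal -0.589 -0.631 0.505
  outer loop
   vertex 1.5 2.0 5.0
   vertex 0.0 3.0 4.5
   vertex 1.5 0.0 2.5
  endloop
 endfacet
 facet normal 0.530 -0.662 0.530
  outer loop
   vertex 1.5 2.0 5.0
   vertex 1.5 0.0 2.5
   vertex 4.5 2.0 2.0
  endloop
 endfacet
 facet normal 0.000 0.447 0.894
  outer loop
   vertex 1.5 2.0 5.0
   vertex 1.5 5.0 3.5
   vertex 0.0 3.0 4.5
  endloop
 endfacet
 facet normal 0.667 0.333 0.667
  outer loop
   vertex 1.5 2.0 5.0
   vertex 4.5 2.0 2.0
   vertex 1.5 5.0 3.5
  endloop
 endfacet
 facet normal 0.383 0.614 -0.690
  outer loop
   vertex 2.0 3.0 1.5
   vertex 4.5 2.0 2.0
   vertex 2.5 1.0 0.0
  endloop
 endfacet
 facet normal 0.398 0.697 -0.597
  outer loop
   vertex 2.0 3.0 1.5
   vertex 1.5 5.0 3.5
   vertex 4.5 2.0 2.0
  endloop
 endfacet
 facet normal -0.815 0.204 -0.543
  outer loop
   vertex 2.0 3.0 1.5
   vertex 2.5 1.0 0.0
   vertex 0.0 3.0 4.5
  endloop
 endfacet
 facet normal -0.786 0.328 -0.524
  outer loop
   vertex 2.0 3.0 1.5
   vertex 0.0 3.0 4.5
   vertex 1.5 5.0 3.5
  endloop
 endfacet
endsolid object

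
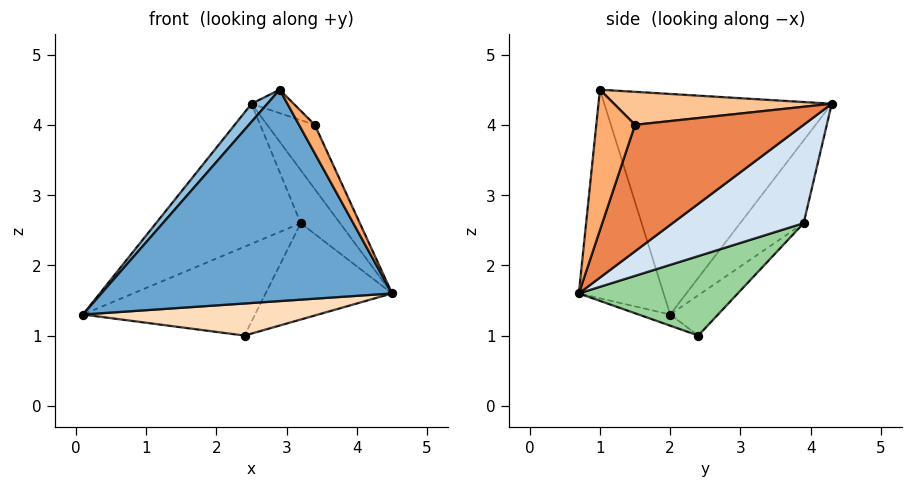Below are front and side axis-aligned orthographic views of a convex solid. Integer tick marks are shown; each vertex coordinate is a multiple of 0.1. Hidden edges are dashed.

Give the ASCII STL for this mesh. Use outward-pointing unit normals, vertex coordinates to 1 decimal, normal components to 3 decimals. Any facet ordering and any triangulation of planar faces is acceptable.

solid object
 facet normal -0.279 -0.959 -0.055
  outer loop
   vertex 2.9 1.0 4.5
   vertex 0.1 2.0 1.3
   vertex 4.5 0.7 1.6
  endloop
 endfacet
 facet normal -0.760 -0.053 0.648
  outer loop
   vertex 2.9 1.0 4.5
   vertex 2.5 4.3 4.3
   vertex 0.1 2.0 1.3
  endloop
 endfacet
 facet normal -0.375 0.856 -0.356
  outer loop
   vertex 3.2 3.9 2.6
   vertex 0.1 2.0 1.3
   vertex 2.5 4.3 4.3
  endloop
 endfacet
 facet normal 0.911 0.273 0.311
  outer loop
   vertex 3.2 3.9 2.6
   vertex 2.5 4.3 4.3
   vertex 4.5 0.7 1.6
  endloop
 endfacet
 facet normal 0.908 0.256 0.331
  outer loop
   vertex 3.4 1.5 4.0
   vertex 4.5 0.7 1.6
   vertex 2.5 4.3 4.3
  endloop
 endfacet
 facet normal 0.812 -0.330 0.482
  outer loop
   vertex 3.4 1.5 4.0
   vertex 2.9 1.0 4.5
   vertex 4.5 0.7 1.6
  endloop
 endfacet
 facet normal 0.637 0.123 0.761
  outer loop
   vertex 3.4 1.5 4.0
   vertex 2.5 4.3 4.3
   vertex 2.9 1.0 4.5
  endloop
 endfacet
 facet normal -0.052 -0.389 -0.920
  outer loop
   vertex 2.4 2.4 1.0
   vertex 4.5 0.7 1.6
   vertex 0.1 2.0 1.3
  endloop
 endfacet
 facet normal -0.212 0.764 -0.610
  outer loop
   vertex 2.4 2.4 1.0
   vertex 0.1 2.0 1.3
   vertex 3.2 3.9 2.6
  endloop
 endfacet
 facet normal 0.560 0.446 -0.698
  outer loop
   vertex 2.4 2.4 1.0
   vertex 3.2 3.9 2.6
   vertex 4.5 0.7 1.6
  endloop
 endfacet
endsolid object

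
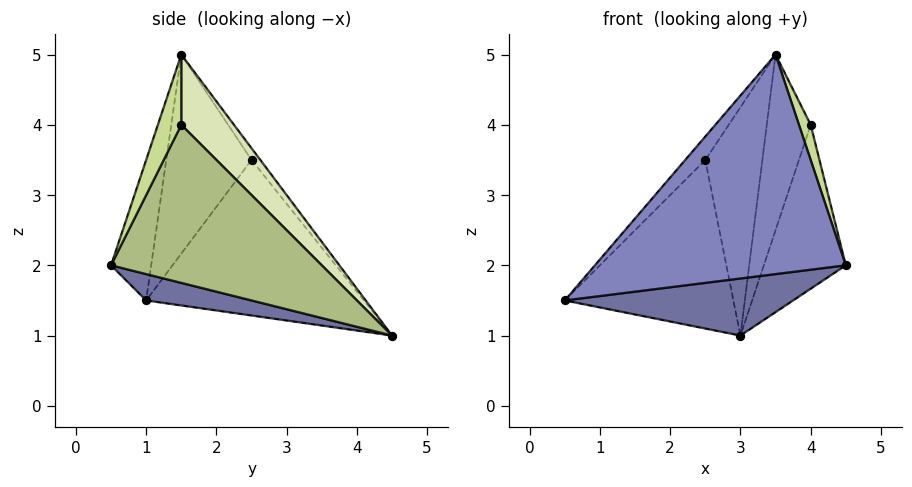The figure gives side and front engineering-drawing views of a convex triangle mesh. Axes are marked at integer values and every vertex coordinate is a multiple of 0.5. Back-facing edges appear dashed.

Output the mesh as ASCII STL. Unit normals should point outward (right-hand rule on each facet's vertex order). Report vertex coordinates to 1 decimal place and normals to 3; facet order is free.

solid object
 facet normal 0.096 -0.207 -0.974
  outer loop
   vertex 3.0 4.5 1.0
   vertex 4.5 0.5 2.0
   vertex 0.5 1.0 1.5
  endloop
 endfacet
 facet normal -0.152 -0.952 0.266
  outer loop
   vertex 3.5 1.5 5.0
   vertex 0.5 1.0 1.5
   vertex 4.5 0.5 2.0
  endloop
 endfacet
 facet normal -0.751 0.581 0.315
  outer loop
   vertex 2.5 2.5 3.5
   vertex 3.0 4.5 1.0
   vertex 0.5 1.0 1.5
  endloop
 endfacet
 facet normal -0.760 0.179 0.625
  outer loop
   vertex 2.5 2.5 3.5
   vertex 0.5 1.0 1.5
   vertex 3.5 1.5 5.0
  endloop
 endfacet
 facet normal -0.121 0.787 0.605
  outer loop
   vertex 2.5 2.5 3.5
   vertex 3.5 1.5 5.0
   vertex 3.0 4.5 1.0
  endloop
 endfacet
 facet normal 0.931 0.362 0.052
  outer loop
   vertex 4.0 1.5 4.0
   vertex 4.5 0.5 2.0
   vertex 3.0 4.5 1.0
  endloop
 endfacet
 facet normal 0.816 -0.408 0.408
  outer loop
   vertex 4.0 1.5 4.0
   vertex 3.5 1.5 5.0
   vertex 4.5 0.5 2.0
  endloop
 endfacet
 facet normal 0.717 0.598 0.359
  outer loop
   vertex 4.0 1.5 4.0
   vertex 3.0 4.5 1.0
   vertex 3.5 1.5 5.0
  endloop
 endfacet
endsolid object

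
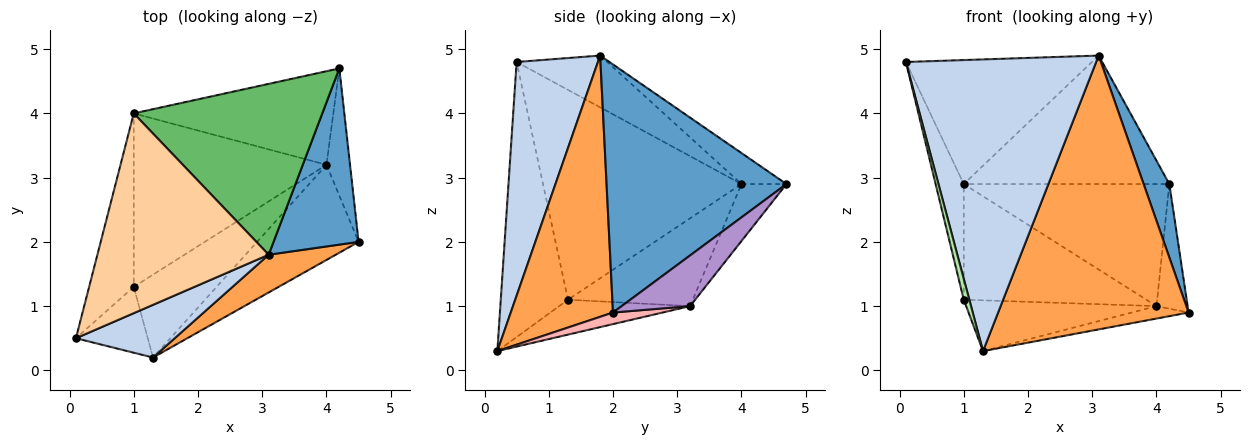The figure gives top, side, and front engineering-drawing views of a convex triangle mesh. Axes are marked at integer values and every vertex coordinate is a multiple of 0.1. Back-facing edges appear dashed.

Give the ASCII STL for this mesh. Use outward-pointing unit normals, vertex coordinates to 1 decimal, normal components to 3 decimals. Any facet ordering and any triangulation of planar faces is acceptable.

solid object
 facet normal 0.937 -0.134 0.321
  outer loop
   vertex 3.1 1.8 4.9
   vertex 4.5 2.0 0.9
   vertex 4.2 4.7 2.9
  endloop
 endfacet
 facet normal 0.388 -0.907 0.164
  outer loop
   vertex 3.1 1.8 4.9
   vertex 0.1 0.5 4.8
   vertex 1.3 0.2 0.3
  endloop
 endfacet
 facet normal 0.469 -0.875 0.121
  outer loop
   vertex 3.1 1.8 4.9
   vertex 1.3 0.2 0.3
   vertex 4.5 2.0 0.9
  endloop
 endfacet
 facet normal -0.249 0.511 0.823
  outer loop
   vertex 3.1 1.8 4.9
   vertex 1.0 4.0 2.9
   vertex 0.1 0.5 4.8
  endloop
 endfacet
 facet normal -0.130 0.596 0.792
  outer loop
   vertex 3.1 1.8 4.9
   vertex 4.2 4.7 2.9
   vertex 1.0 4.0 2.9
  endloop
 endfacet
 facet normal -0.964 -0.080 -0.252
  outer loop
   vertex 1.0 1.3 1.1
   vertex 1.3 0.2 0.3
   vertex 0.1 0.5 4.8
  endloop
 endfacet
 facet normal -0.969 0.137 -0.206
  outer loop
   vertex 1.0 1.3 1.1
   vertex 0.1 0.5 4.8
   vertex 1.0 4.0 2.9
  endloop
 endfacet
 facet normal 0.112 0.129 -0.985
  outer loop
   vertex 4.0 3.2 1.0
   vertex 4.5 2.0 0.9
   vertex 1.3 0.2 0.3
  endloop
 endfacet
 facet normal 0.838 0.382 -0.390
  outer loop
   vertex 4.0 3.2 1.0
   vertex 4.2 4.7 2.9
   vertex 4.5 2.0 0.9
  endloop
 endfacet
 facet normal -0.171 0.782 -0.599
  outer loop
   vertex 4.0 3.2 1.0
   vertex 1.0 4.0 2.9
   vertex 4.2 4.7 2.9
  endloop
 endfacet
 facet normal -0.338 0.492 -0.803
  outer loop
   vertex 4.0 3.2 1.0
   vertex 1.3 0.2 0.3
   vertex 1.0 1.3 1.1
  endloop
 endfacet
 facet normal -0.354 0.519 -0.778
  outer loop
   vertex 4.0 3.2 1.0
   vertex 1.0 1.3 1.1
   vertex 1.0 4.0 2.9
  endloop
 endfacet
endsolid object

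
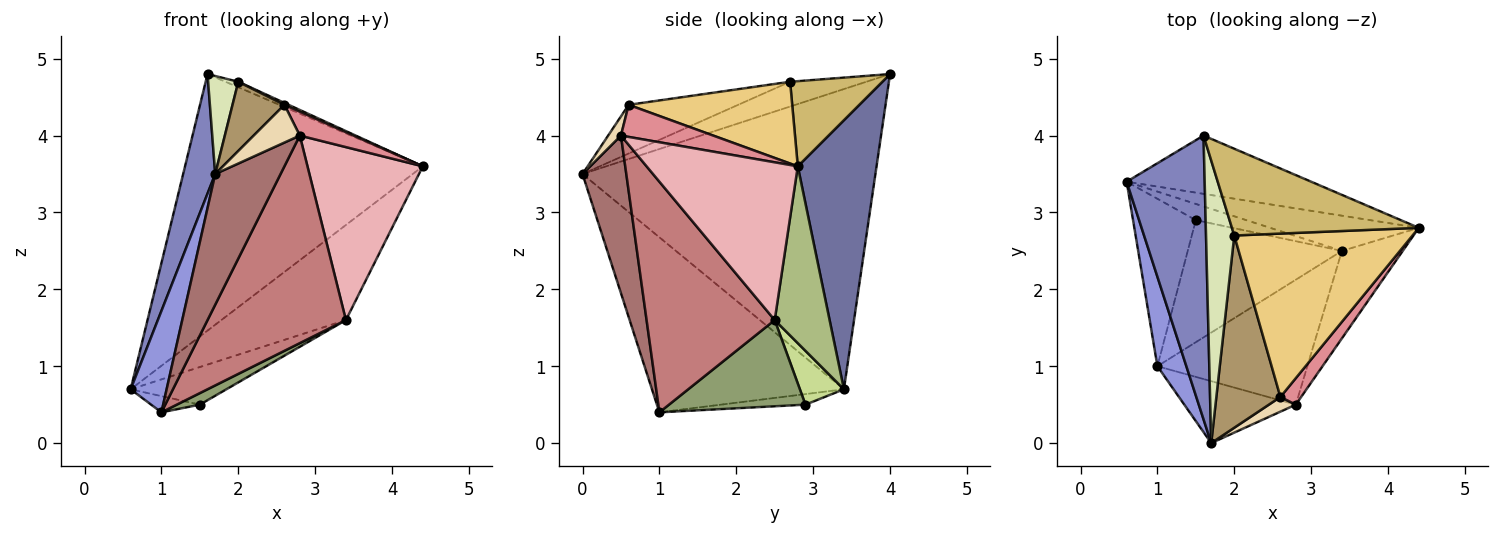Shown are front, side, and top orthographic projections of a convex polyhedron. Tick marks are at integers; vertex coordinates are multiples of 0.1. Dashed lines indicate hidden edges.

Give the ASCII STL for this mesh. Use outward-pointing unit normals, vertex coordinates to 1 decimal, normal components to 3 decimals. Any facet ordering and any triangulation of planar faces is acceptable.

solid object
 facet normal 0.307 0.928 -0.211
  outer loop
   vertex 1.6 4.0 4.8
   vertex 4.4 2.8 3.6
   vertex 0.6 3.4 0.7
  endloop
 endfacet
 facet normal -0.962 -0.105 0.250
  outer loop
   vertex 1.6 4.0 4.8
   vertex 0.6 3.4 0.7
   vertex 1.7 0.0 3.5
  endloop
 endfacet
 facet normal -0.970 -0.182 0.160
  outer loop
   vertex 1.0 1.0 0.4
   vertex 1.7 0.0 3.5
   vertex 0.6 3.4 0.7
  endloop
 endfacet
 facet normal -0.165 0.095 -0.982
  outer loop
   vertex 1.5 2.9 0.5
   vertex 1.0 1.0 0.4
   vertex 0.6 3.4 0.7
  endloop
 endfacet
 facet normal 0.486 -0.082 -0.870
  outer loop
   vertex 3.4 2.5 1.6
   vertex 1.0 1.0 0.4
   vertex 1.5 2.9 0.5
  endloop
 endfacet
 facet normal 0.382 0.867 -0.321
  outer loop
   vertex 3.4 2.5 1.6
   vertex 0.6 3.4 0.7
   vertex 4.4 2.8 3.6
  endloop
 endfacet
 facet normal 0.389 0.846 -0.364
  outer loop
   vertex 3.4 2.5 1.6
   vertex 1.5 2.9 0.5
   vertex 0.6 3.4 0.7
  endloop
 endfacet
 facet normal -0.638 -0.252 0.727
  outer loop
   vertex 2.0 2.7 4.7
   vertex 1.6 4.0 4.8
   vertex 1.7 0.0 3.5
  endloop
 endfacet
 facet normal -0.582 -0.276 0.765
  outer loop
   vertex 2.0 2.7 4.7
   vertex 1.7 0.0 3.5
   vertex 2.6 0.6 4.4
  endloop
 endfacet
 facet normal 0.414 0.057 0.908
  outer loop
   vertex 2.0 2.7 4.7
   vertex 4.4 2.8 3.6
   vertex 1.6 4.0 4.8
  endloop
 endfacet
 facet normal 0.417 -0.011 0.909
  outer loop
   vertex 2.0 2.7 4.7
   vertex 2.6 0.6 4.4
   vertex 4.4 2.8 3.6
  endloop
 endfacet
 facet normal 0.251 -0.902 0.351
  outer loop
   vertex 2.8 0.5 4.0
   vertex 2.6 0.6 4.4
   vertex 1.7 0.0 3.5
  endloop
 endfacet
 facet normal 0.518 -0.773 -0.366
  outer loop
   vertex 2.8 0.5 4.0
   vertex 1.7 0.0 3.5
   vertex 1.0 1.0 0.4
  endloop
 endfacet
 facet normal 0.622 -0.671 -0.404
  outer loop
   vertex 2.8 0.5 4.0
   vertex 1.0 1.0 0.4
   vertex 3.4 2.5 1.6
  endloop
 endfacet
 facet normal 0.754 -0.440 0.487
  outer loop
   vertex 2.8 0.5 4.0
   vertex 4.4 2.8 3.6
   vertex 2.6 0.6 4.4
  endloop
 endfacet
 facet normal 0.760 -0.580 -0.293
  outer loop
   vertex 2.8 0.5 4.0
   vertex 3.4 2.5 1.6
   vertex 4.4 2.8 3.6
  endloop
 endfacet
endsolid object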